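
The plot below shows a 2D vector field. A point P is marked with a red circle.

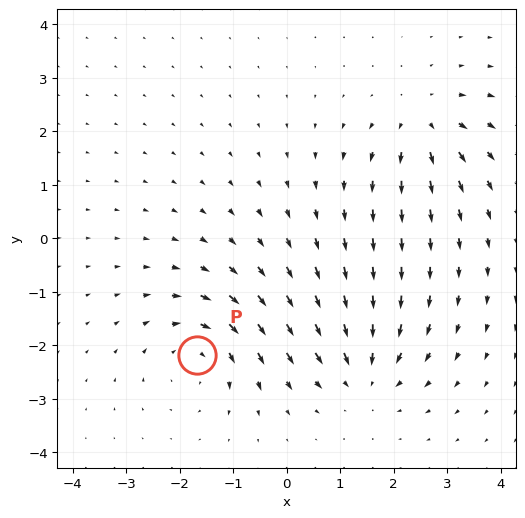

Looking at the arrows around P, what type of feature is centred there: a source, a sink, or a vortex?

vortex

At P (-1.7, -2.2) the arrows circulate clockwise. Divergence ≈0, curl about -5 — near-zero divergence with nonzero curl is a vortex.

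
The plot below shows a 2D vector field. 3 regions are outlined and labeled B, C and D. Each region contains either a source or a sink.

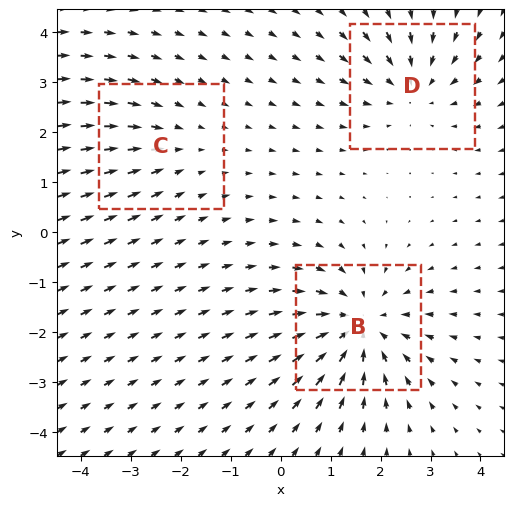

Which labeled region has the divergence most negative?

B

Divergence at each region's feature centre — B: about -4, C: about -2, D: about -3. Region B is most negative.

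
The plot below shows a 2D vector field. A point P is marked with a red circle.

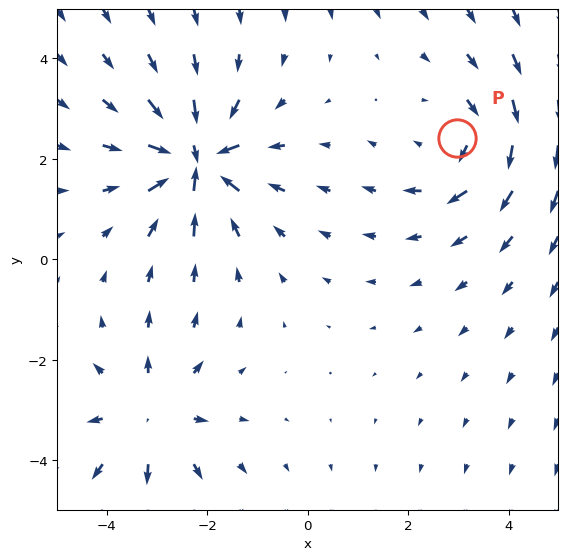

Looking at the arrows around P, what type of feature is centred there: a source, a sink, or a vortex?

At P (3.0, 2.4) the arrows circulate clockwise. Divergence ≈0, curl about -3 — near-zero divergence with nonzero curl is a vortex.

vortex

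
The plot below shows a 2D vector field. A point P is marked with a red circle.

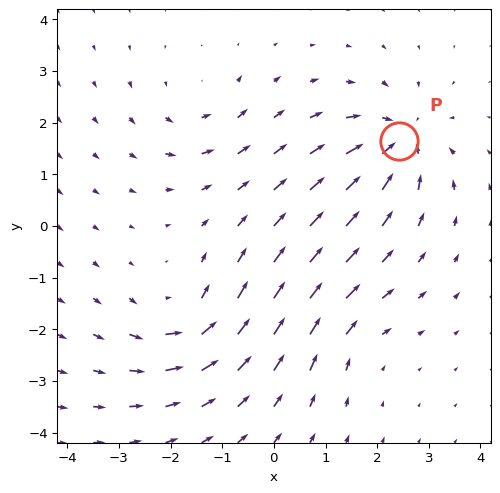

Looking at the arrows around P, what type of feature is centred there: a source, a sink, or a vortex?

At P (2.4, 1.6) the arrows converge inward. Divergence about -6, curl ≈0 — negative divergence with near-zero curl is a sink.

sink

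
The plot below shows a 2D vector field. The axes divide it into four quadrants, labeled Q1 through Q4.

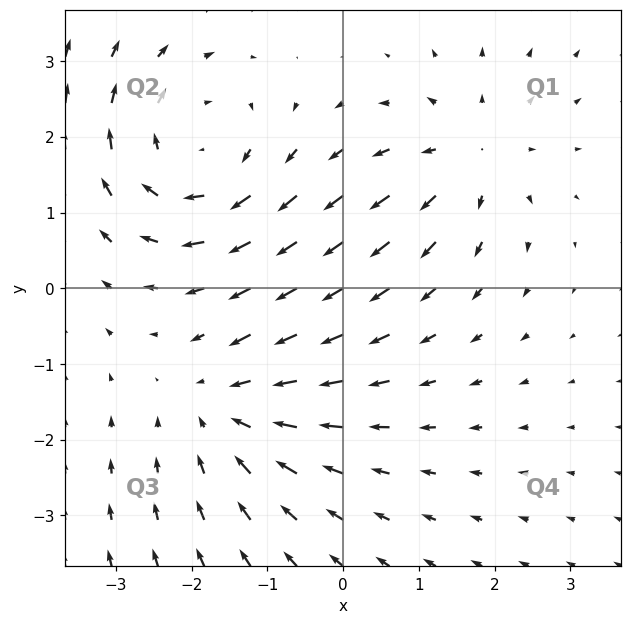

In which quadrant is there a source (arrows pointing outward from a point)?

Q1

The source sits at approximately (1.7, 1.7), which lies in quadrant Q1. The divergence there is about +3, positive as expected for a source.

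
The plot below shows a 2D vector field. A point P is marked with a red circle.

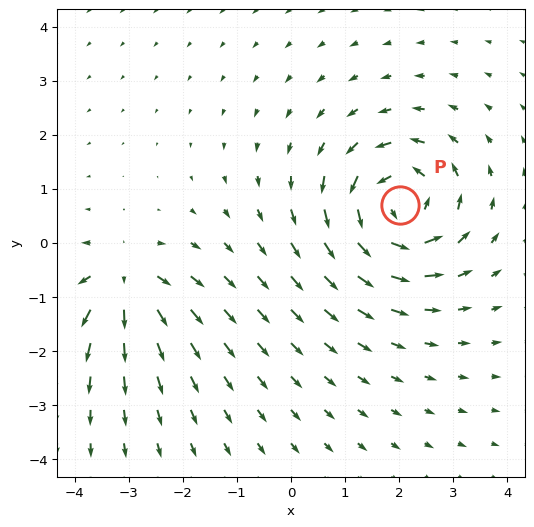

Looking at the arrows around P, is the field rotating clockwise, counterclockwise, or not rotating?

counterclockwise

Near P at (2.0, 0.7) the arrows circulate counterclockwise. The curl (z-component) there is about +6; positive curl means counterclockwise rotation.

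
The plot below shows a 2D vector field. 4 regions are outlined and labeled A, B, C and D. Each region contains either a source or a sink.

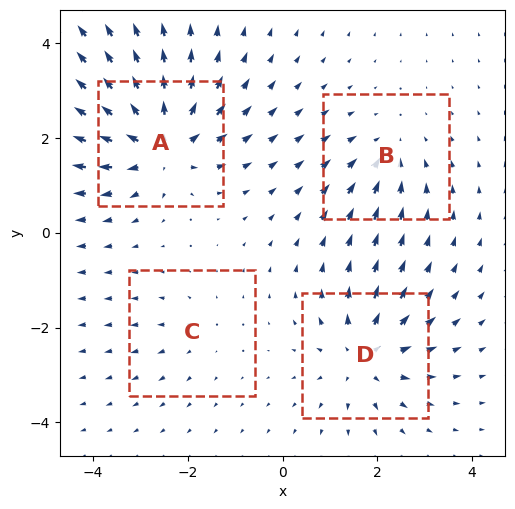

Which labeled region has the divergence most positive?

Divergence at each region's feature centre — A: about +7, B: about -4, C: about +2, D: about +5. Region A is most positive.

A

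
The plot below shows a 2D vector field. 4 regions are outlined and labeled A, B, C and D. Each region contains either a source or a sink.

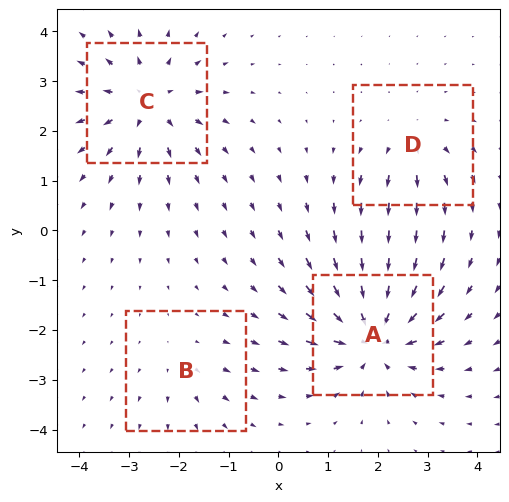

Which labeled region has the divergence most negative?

Divergence at each region's feature centre — A: about -7, B: about +2, C: about +6, D: about +3. Region A is most negative.

A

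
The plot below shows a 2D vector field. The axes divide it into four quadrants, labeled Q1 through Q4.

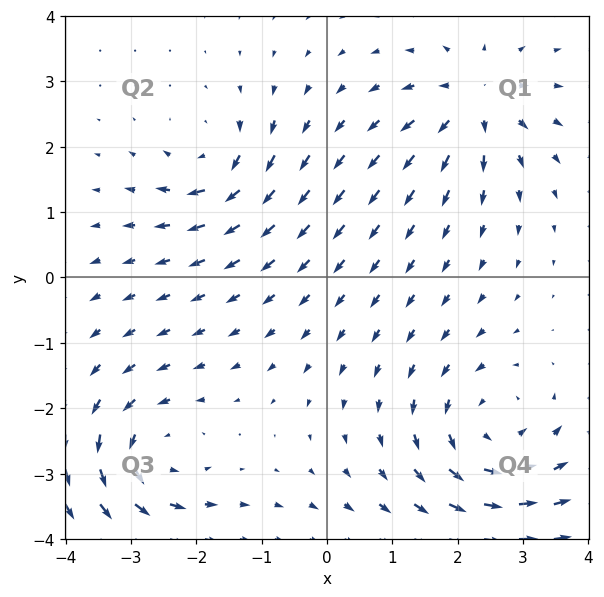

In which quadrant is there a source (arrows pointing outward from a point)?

Q1

The source sits at approximately (2.3, 2.7), which lies in quadrant Q1. The divergence there is about +6, positive as expected for a source.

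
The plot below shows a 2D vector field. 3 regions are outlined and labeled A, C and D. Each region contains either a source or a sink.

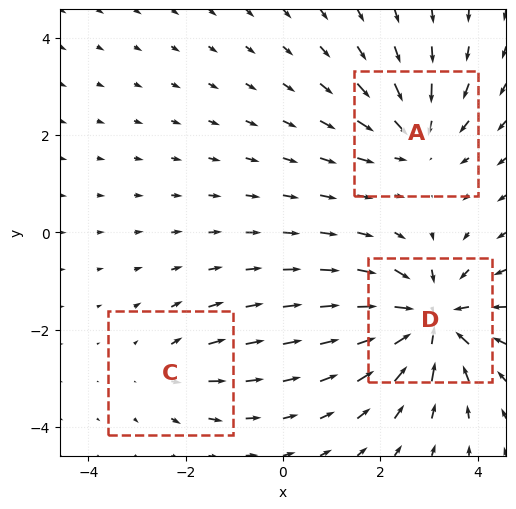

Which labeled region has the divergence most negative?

Divergence at each region's feature centre — A: about -3, C: about +2, D: about -5. Region D is most negative.

D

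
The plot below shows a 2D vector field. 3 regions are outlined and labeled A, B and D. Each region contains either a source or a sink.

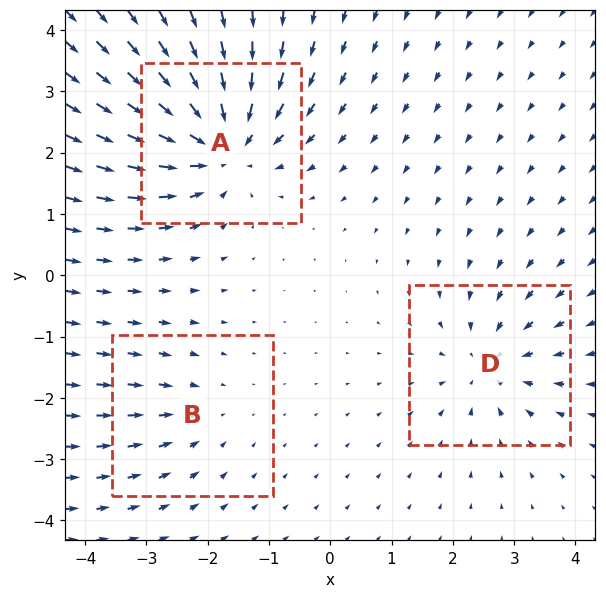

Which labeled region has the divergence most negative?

A

Divergence at each region's feature centre — A: about -5, B: about -2, D: about -3. Region A is most negative.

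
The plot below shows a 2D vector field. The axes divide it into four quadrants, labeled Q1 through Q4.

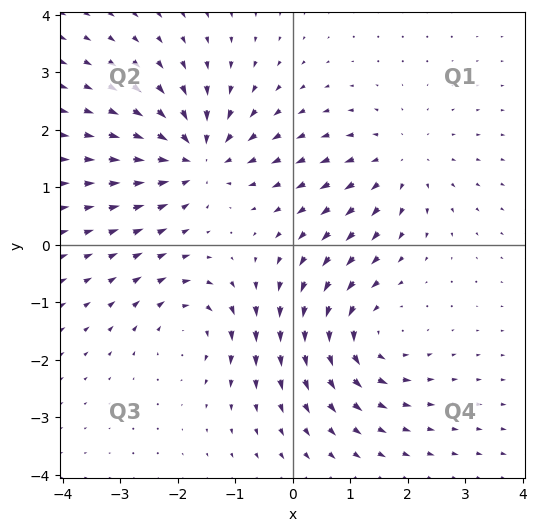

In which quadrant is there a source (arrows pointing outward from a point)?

Q1

The source sits at approximately (1.9, 1.4), which lies in quadrant Q1. The divergence there is about +3, positive as expected for a source.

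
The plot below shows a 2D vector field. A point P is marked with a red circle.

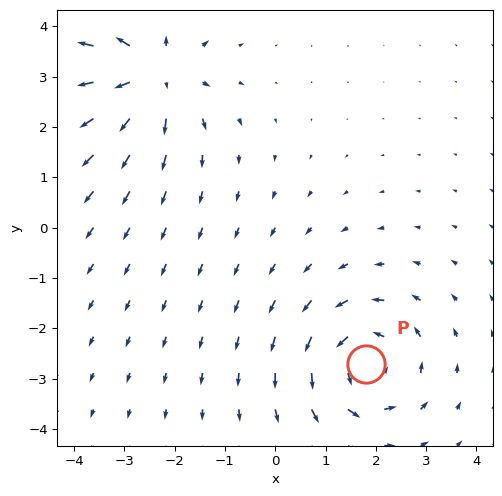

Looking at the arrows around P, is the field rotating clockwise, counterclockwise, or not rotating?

Near P at (1.8, -2.7) the arrows circulate counterclockwise. The curl (z-component) there is about +4; positive curl means counterclockwise rotation.

counterclockwise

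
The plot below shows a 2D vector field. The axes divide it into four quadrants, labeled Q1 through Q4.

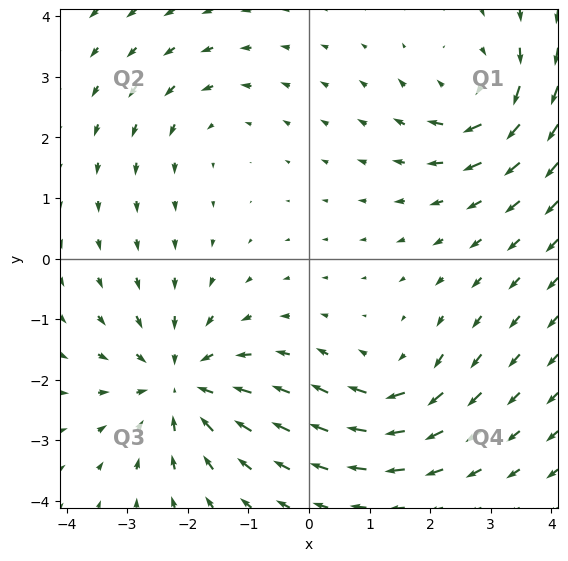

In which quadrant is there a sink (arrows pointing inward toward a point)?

The sink sits at approximately (-2.1, -2.1), which lies in quadrant Q3. The divergence there is about -5, negative as expected for a sink.

Q3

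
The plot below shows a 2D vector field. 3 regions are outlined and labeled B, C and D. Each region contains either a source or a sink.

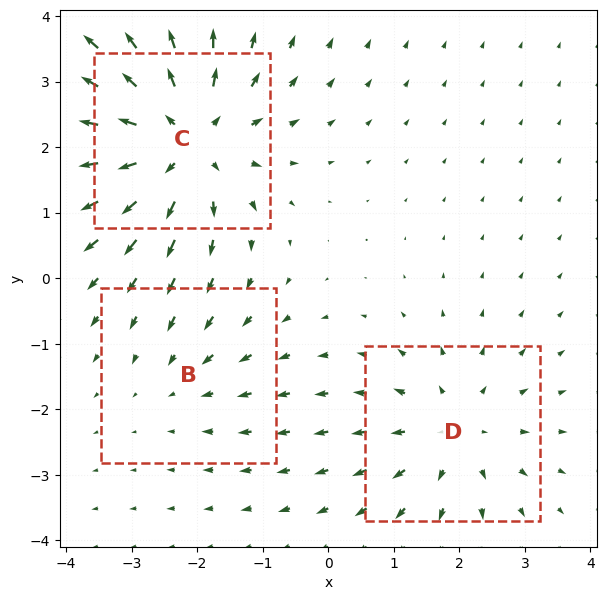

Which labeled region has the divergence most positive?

C

Divergence at each region's feature centre — B: about -2, C: about +5, D: about +3. Region C is most positive.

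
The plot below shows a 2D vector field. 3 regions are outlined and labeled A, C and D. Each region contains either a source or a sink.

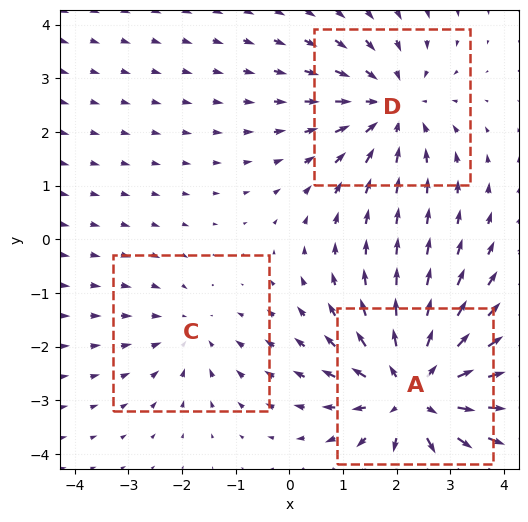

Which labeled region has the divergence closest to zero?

Divergence at each region's feature centre — A: about +4, C: about -2, D: about -3. Region C is closest to zero.

C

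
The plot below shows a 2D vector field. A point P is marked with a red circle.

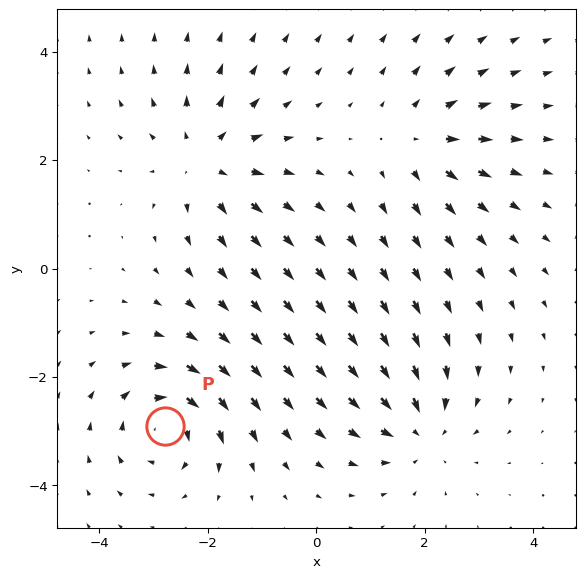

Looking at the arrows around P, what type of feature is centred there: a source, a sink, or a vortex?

vortex

At P (-2.8, -2.9) the arrows circulate clockwise. Divergence ≈0, curl about -6 — near-zero divergence with nonzero curl is a vortex.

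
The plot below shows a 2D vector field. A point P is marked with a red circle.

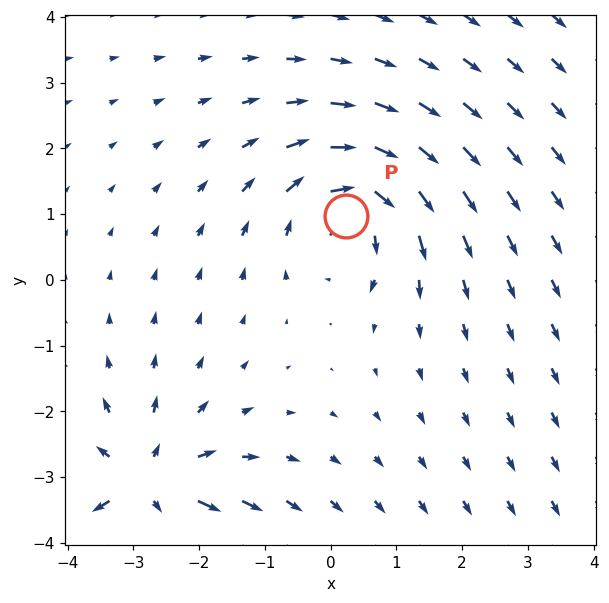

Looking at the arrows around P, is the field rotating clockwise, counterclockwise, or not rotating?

clockwise

Near P at (0.2, 1.0) the arrows circulate clockwise. The curl (z-component) there is about -3; negative curl means clockwise rotation.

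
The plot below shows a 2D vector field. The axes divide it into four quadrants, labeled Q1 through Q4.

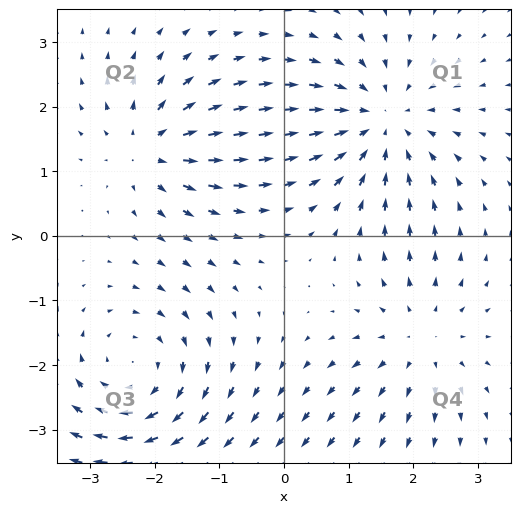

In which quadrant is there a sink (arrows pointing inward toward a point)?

Q1

The sink sits at approximately (1.5, 1.8), which lies in quadrant Q1. The divergence there is about -5, negative as expected for a sink.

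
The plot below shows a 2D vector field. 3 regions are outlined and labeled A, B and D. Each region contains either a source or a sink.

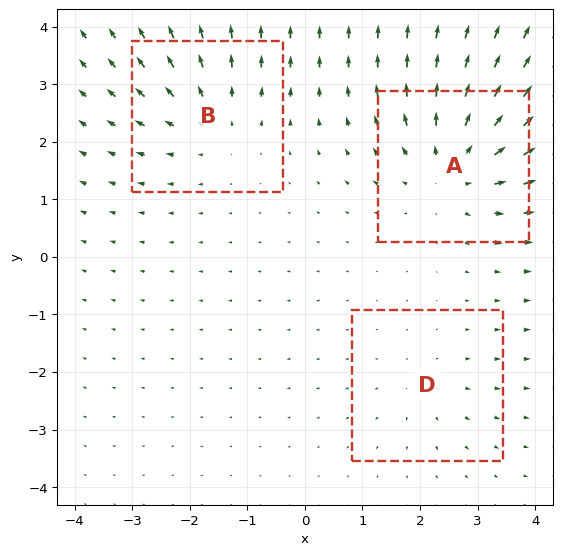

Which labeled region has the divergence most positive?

Divergence at each region's feature centre — A: about +5, B: about +3, D: about +2. Region A is most positive.

A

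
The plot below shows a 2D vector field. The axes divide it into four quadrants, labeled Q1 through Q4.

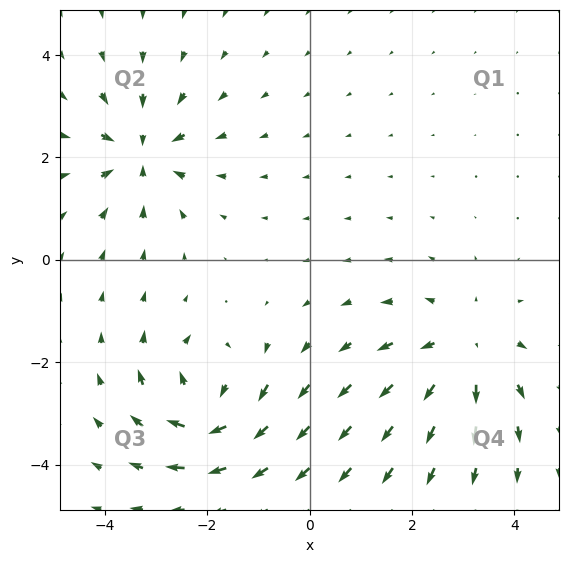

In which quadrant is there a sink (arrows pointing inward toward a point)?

Q2

The sink sits at approximately (-3.3, 2.1), which lies in quadrant Q2. The divergence there is about -4, negative as expected for a sink.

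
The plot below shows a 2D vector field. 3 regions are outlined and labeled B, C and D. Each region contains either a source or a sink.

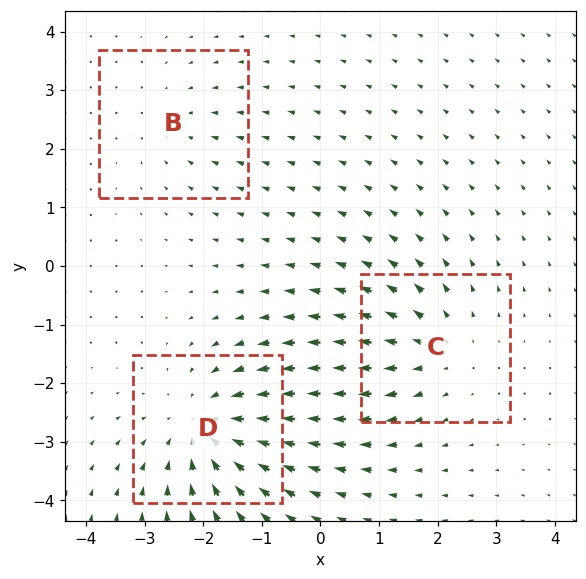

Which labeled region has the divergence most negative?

Divergence at each region's feature centre — B: about -2, C: about +3, D: about -4. Region D is most negative.

D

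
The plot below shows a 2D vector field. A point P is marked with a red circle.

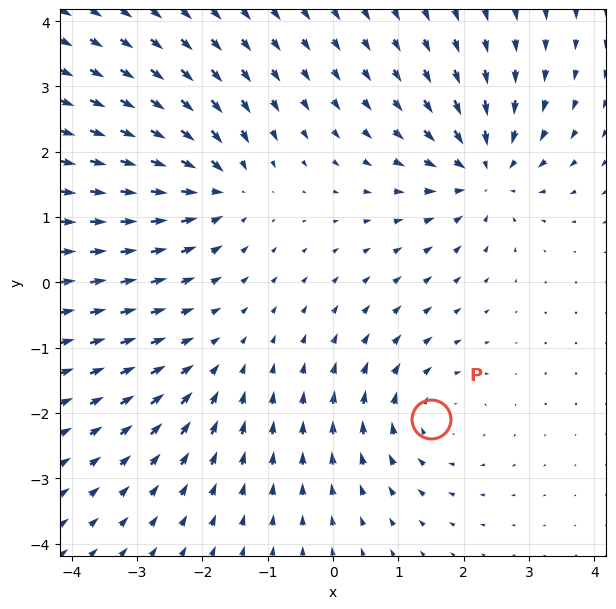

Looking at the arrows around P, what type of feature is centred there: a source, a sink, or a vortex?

vortex

At P (1.5, -2.1) the arrows circulate clockwise. Divergence ≈0, curl about -4 — near-zero divergence with nonzero curl is a vortex.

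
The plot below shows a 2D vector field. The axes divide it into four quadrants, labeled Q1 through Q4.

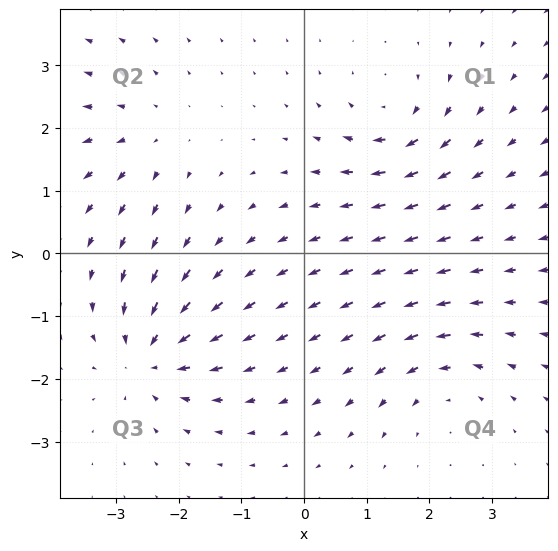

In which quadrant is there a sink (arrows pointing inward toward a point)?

The sink sits at approximately (-2.5, -1.6), which lies in quadrant Q3. The divergence there is about -6, negative as expected for a sink.

Q3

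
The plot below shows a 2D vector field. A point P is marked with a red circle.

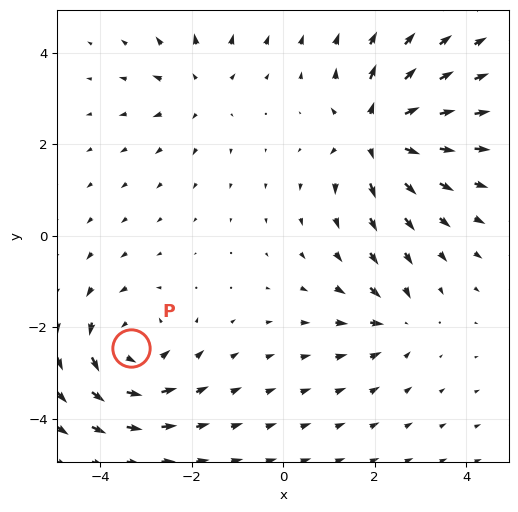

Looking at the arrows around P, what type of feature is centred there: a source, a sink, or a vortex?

vortex

At P (-3.3, -2.5) the arrows circulate counterclockwise. Divergence ≈0, curl about +5 — near-zero divergence with nonzero curl is a vortex.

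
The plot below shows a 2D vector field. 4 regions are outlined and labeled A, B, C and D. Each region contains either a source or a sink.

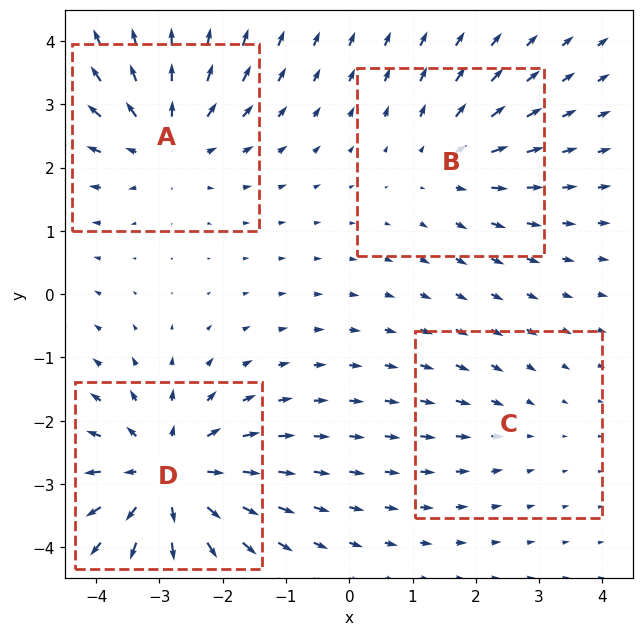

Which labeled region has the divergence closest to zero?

Divergence at each region's feature centre — A: about +4, B: about +3, C: about -2, D: about +6. Region C is closest to zero.

C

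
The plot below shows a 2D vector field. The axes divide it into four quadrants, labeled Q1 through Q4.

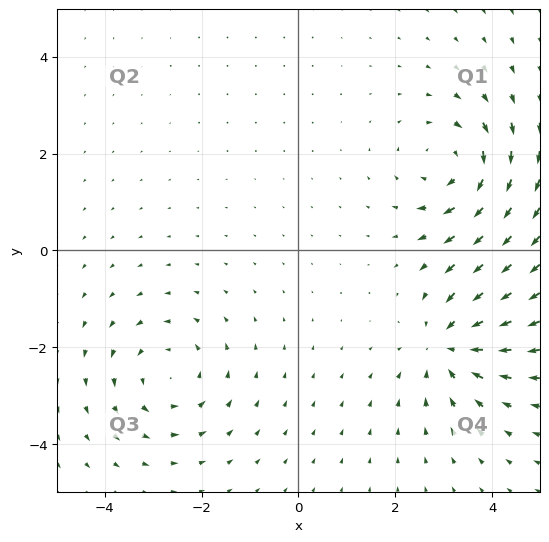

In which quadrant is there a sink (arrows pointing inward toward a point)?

The sink sits at approximately (3.1, -2.0), which lies in quadrant Q4. The divergence there is about -4, negative as expected for a sink.

Q4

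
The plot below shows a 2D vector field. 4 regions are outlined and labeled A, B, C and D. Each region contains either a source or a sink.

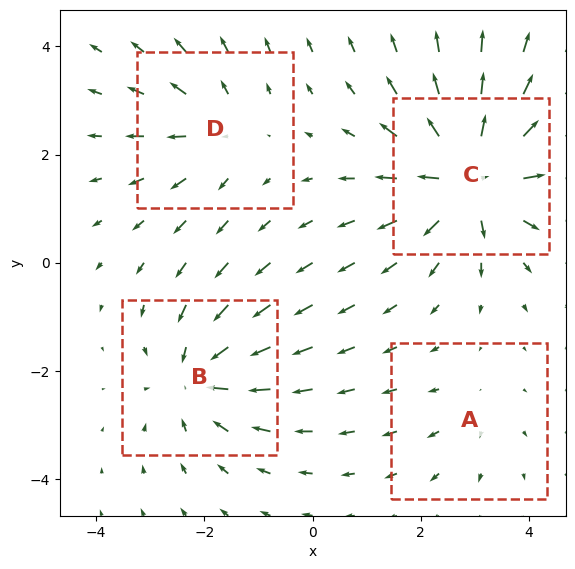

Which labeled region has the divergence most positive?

C

Divergence at each region's feature centre — A: about +2, B: about -5, C: about +7, D: about +3. Region C is most positive.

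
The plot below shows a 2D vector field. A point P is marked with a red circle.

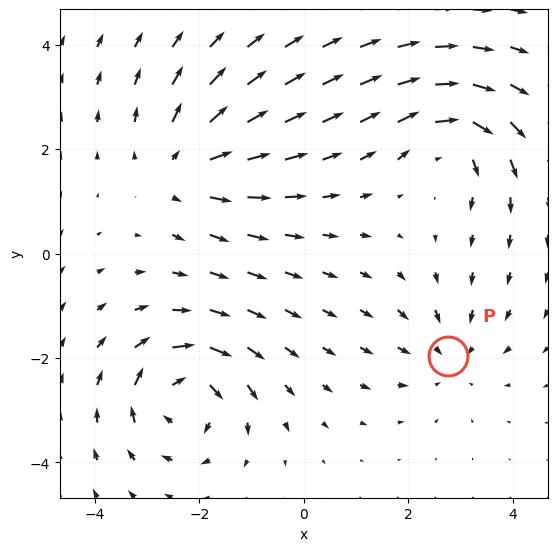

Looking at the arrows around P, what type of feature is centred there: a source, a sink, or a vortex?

sink

At P (2.8, -2.0) the arrows converge inward. Divergence about -3, curl ≈0 — negative divergence with near-zero curl is a sink.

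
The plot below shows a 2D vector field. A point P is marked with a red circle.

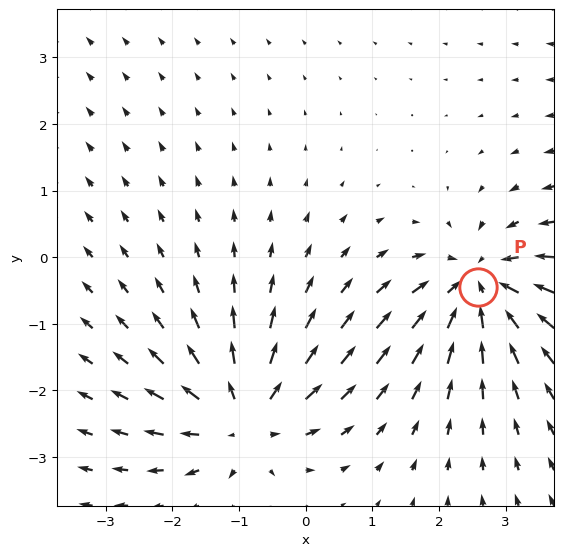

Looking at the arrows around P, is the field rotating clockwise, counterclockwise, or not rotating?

Near P at (2.6, -0.4) the arrows show no circulation. The curl there is ≈0.

not rotating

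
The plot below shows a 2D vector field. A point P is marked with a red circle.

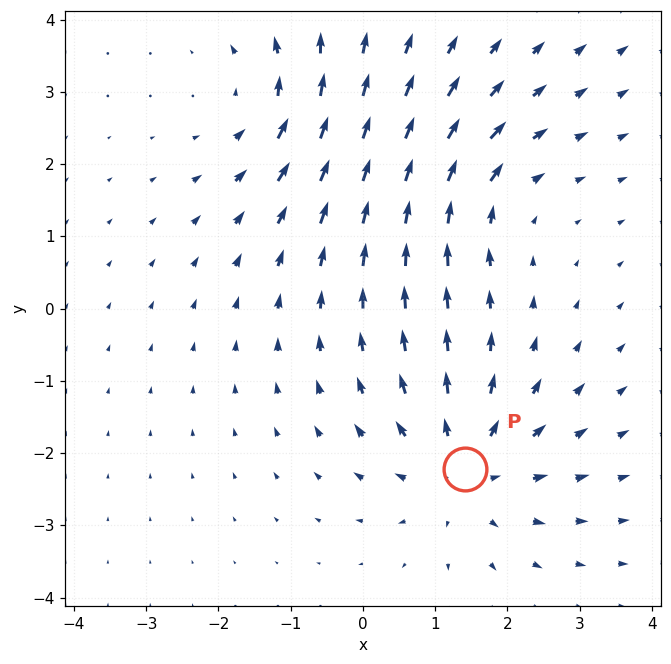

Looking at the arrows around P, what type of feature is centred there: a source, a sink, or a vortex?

source

At P (1.4, -2.2) the arrows spread outward. Divergence about +5, curl ≈0 — positive divergence with near-zero curl is a source.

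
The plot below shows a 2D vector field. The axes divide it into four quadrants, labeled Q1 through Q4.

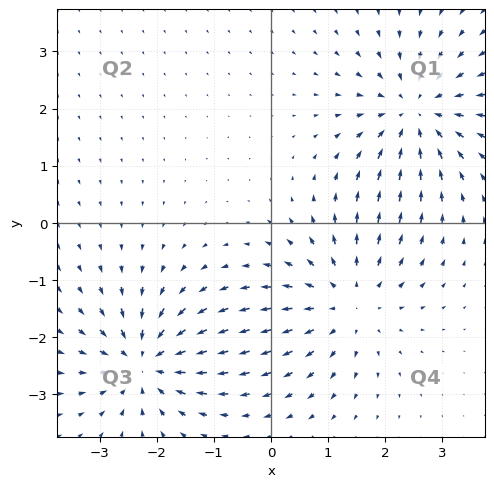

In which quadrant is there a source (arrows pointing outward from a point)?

The source sits at approximately (1.4, -1.4), which lies in quadrant Q4. The divergence there is about +4, positive as expected for a source.

Q4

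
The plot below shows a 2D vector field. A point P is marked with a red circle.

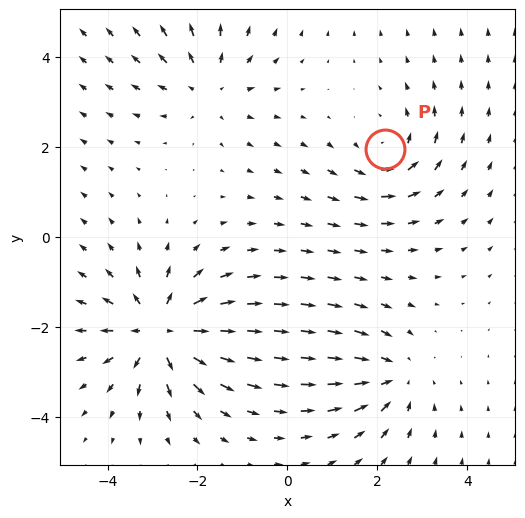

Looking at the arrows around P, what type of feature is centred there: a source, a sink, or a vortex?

At P (2.2, 2.0) the arrows circulate counterclockwise. Divergence ≈0, curl about +3 — near-zero divergence with nonzero curl is a vortex.

vortex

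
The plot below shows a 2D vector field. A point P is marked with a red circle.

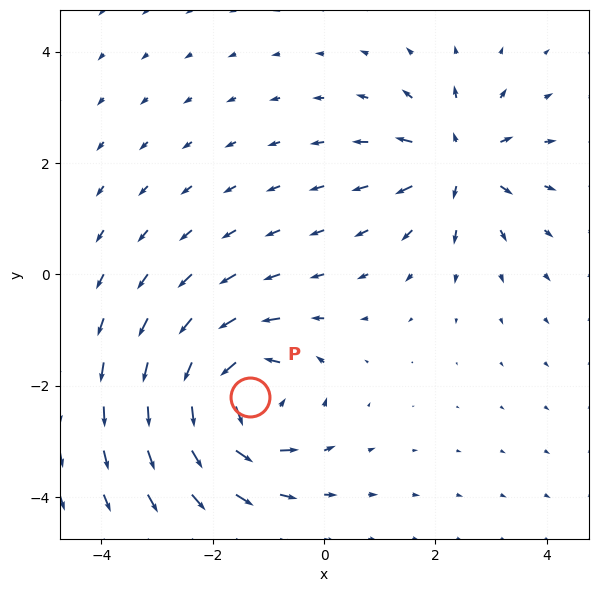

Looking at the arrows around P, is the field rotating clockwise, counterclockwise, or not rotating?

Near P at (-1.3, -2.2) the arrows circulate counterclockwise. The curl (z-component) there is about +5; positive curl means counterclockwise rotation.

counterclockwise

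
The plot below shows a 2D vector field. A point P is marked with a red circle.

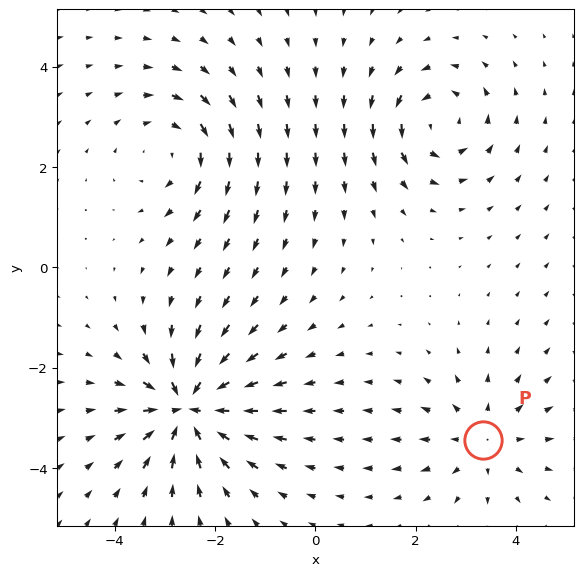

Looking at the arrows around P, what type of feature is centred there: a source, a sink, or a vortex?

At P (3.3, -3.4) the arrows spread outward. Divergence about +3, curl ≈0 — positive divergence with near-zero curl is a source.

source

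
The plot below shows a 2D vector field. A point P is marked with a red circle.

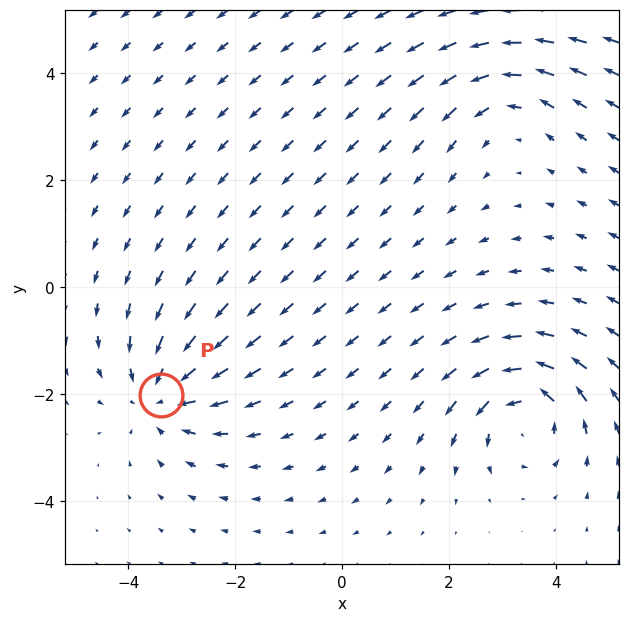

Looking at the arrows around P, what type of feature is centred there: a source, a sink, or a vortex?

sink

At P (-3.4, -2.0) the arrows converge inward. Divergence about -4, curl ≈0 — negative divergence with near-zero curl is a sink.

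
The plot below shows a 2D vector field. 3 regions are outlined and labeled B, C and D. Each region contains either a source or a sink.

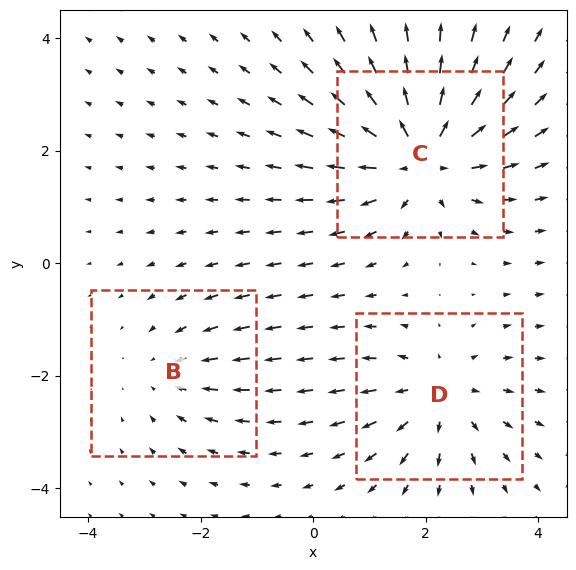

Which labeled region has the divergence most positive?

Divergence at each region's feature centre — B: about -2, C: about +4, D: about +3. Region C is most positive.

C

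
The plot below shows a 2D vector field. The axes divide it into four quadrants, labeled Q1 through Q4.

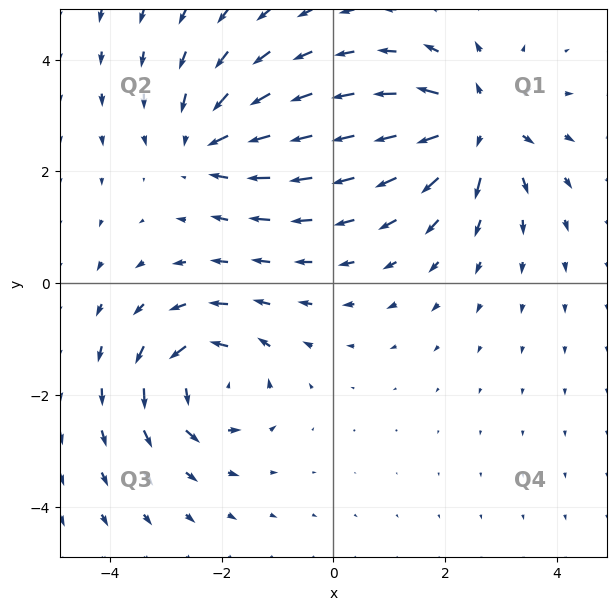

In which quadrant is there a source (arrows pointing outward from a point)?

Q1

The source sits at approximately (2.6, 2.8), which lies in quadrant Q1. The divergence there is about +6, positive as expected for a source.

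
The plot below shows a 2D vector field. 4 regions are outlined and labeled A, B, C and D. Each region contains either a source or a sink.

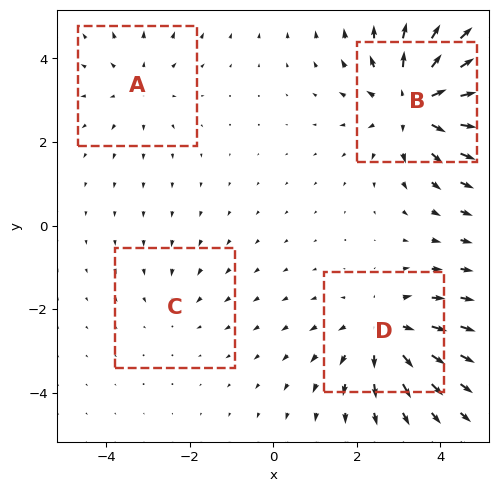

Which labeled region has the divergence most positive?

B

Divergence at each region's feature centre — A: about +3, B: about +6, C: about -2, D: about +4. Region B is most positive.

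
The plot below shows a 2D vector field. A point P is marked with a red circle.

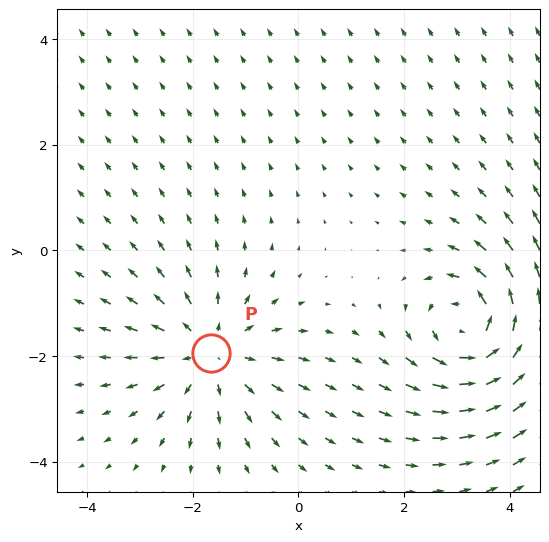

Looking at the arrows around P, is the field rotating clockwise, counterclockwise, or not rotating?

not rotating

Near P at (-1.7, -1.9) the arrows show no circulation. The curl there is ≈0.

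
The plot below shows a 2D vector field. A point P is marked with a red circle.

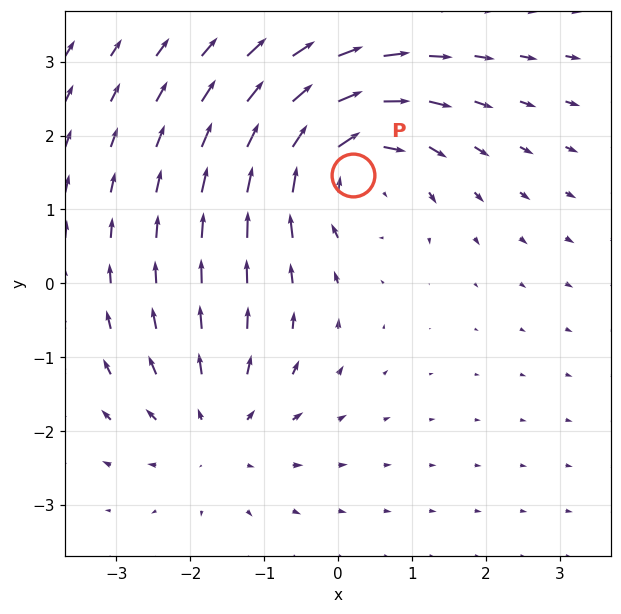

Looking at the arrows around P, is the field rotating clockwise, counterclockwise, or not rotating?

Near P at (0.2, 1.5) the arrows circulate clockwise. The curl (z-component) there is about -5; negative curl means clockwise rotation.

clockwise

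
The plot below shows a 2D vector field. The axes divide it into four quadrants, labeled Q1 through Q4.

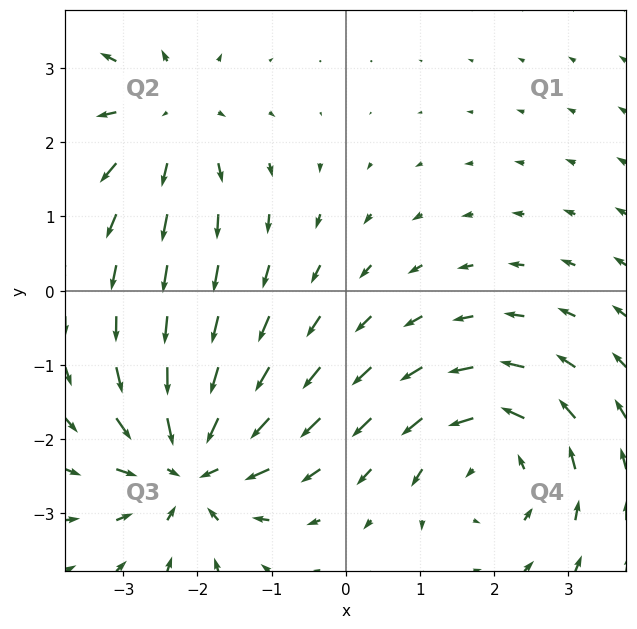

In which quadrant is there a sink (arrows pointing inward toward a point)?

Q3

The sink sits at approximately (-2.1, -2.4), which lies in quadrant Q3. The divergence there is about -5, negative as expected for a sink.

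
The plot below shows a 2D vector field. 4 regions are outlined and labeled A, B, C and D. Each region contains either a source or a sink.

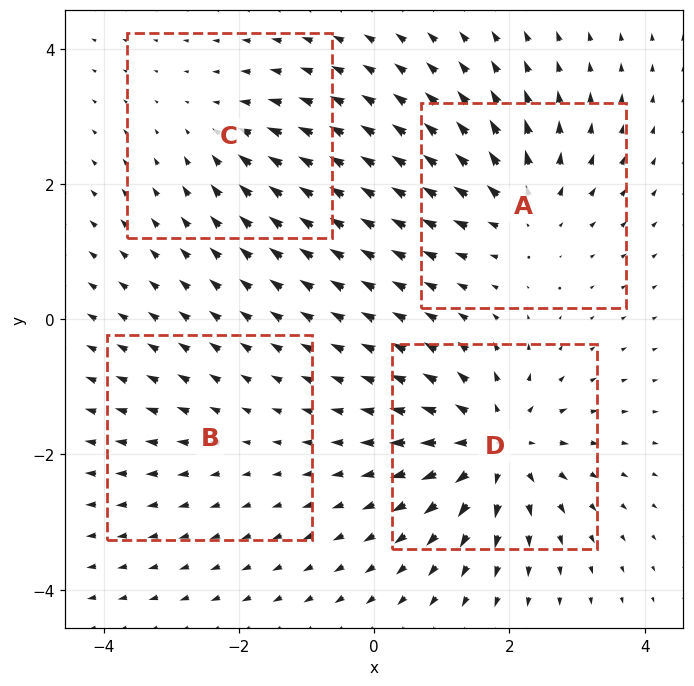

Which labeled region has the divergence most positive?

Divergence at each region's feature centre — A: about +5, B: about +2, C: about -4, D: about +8. Region D is most positive.

D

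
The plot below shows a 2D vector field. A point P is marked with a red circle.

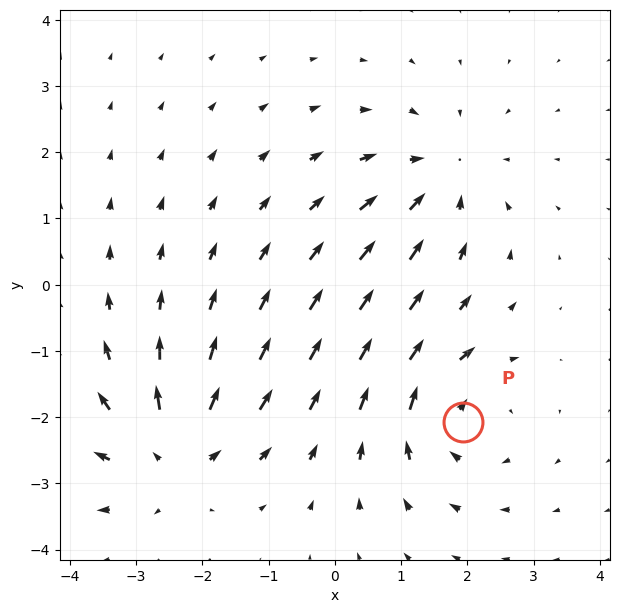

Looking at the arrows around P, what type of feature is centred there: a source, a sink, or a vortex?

vortex

At P (1.9, -2.1) the arrows circulate clockwise. Divergence ≈0, curl about -4 — near-zero divergence with nonzero curl is a vortex.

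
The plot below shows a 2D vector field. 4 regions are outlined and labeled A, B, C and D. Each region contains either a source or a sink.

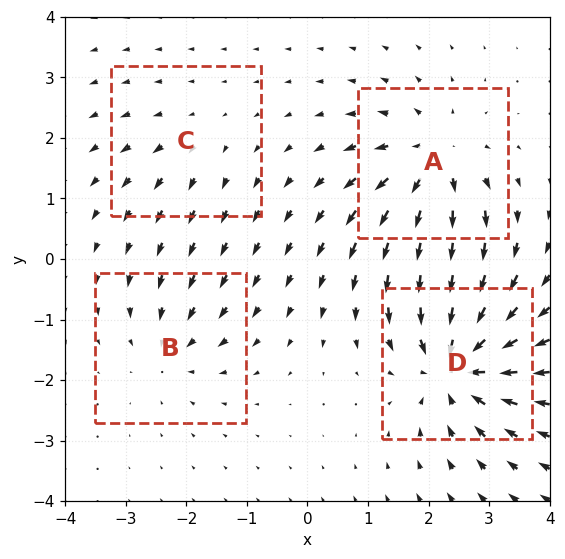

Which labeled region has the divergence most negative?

Divergence at each region's feature centre — A: about +6, B: about -4, C: about +2, D: about -8. Region D is most negative.

D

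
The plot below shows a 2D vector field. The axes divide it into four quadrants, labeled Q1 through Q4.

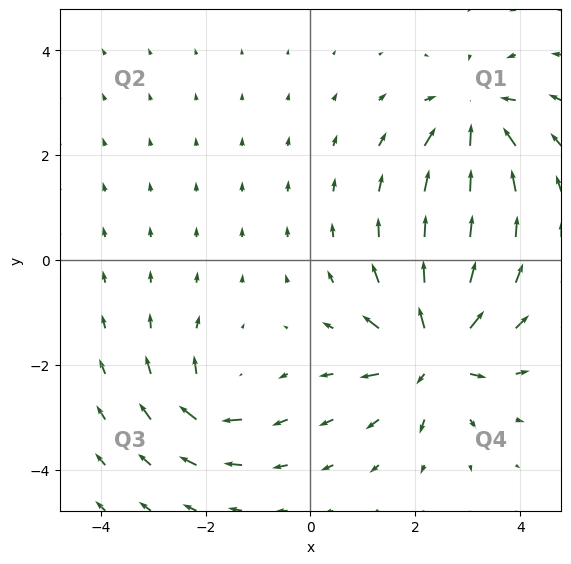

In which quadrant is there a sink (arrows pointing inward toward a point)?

Q1

The sink sits at approximately (3.1, 2.7), which lies in quadrant Q1. The divergence there is about -5, negative as expected for a sink.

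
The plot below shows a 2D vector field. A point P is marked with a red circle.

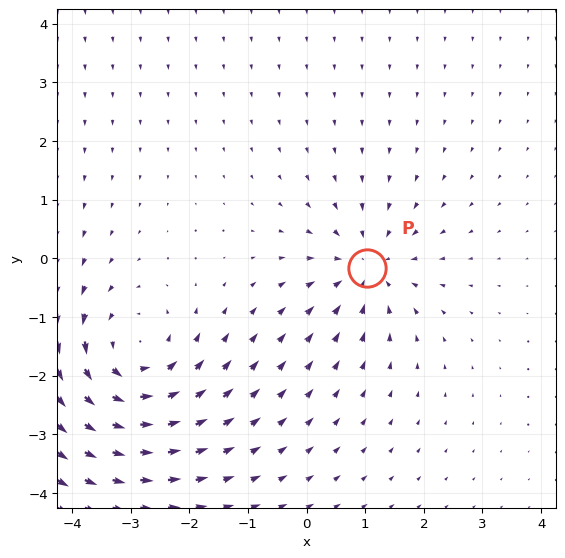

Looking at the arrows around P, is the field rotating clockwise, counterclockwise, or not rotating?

Near P at (1.0, -0.2) the arrows show no circulation. The curl there is ≈0.

not rotating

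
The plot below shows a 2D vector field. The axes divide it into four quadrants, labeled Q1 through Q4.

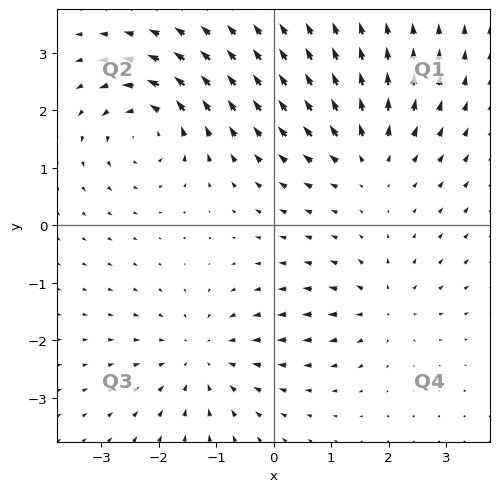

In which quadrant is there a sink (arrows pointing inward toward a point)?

The sink sits at approximately (-1.2, -2.3), which lies in quadrant Q3. The divergence there is about -4, negative as expected for a sink.

Q3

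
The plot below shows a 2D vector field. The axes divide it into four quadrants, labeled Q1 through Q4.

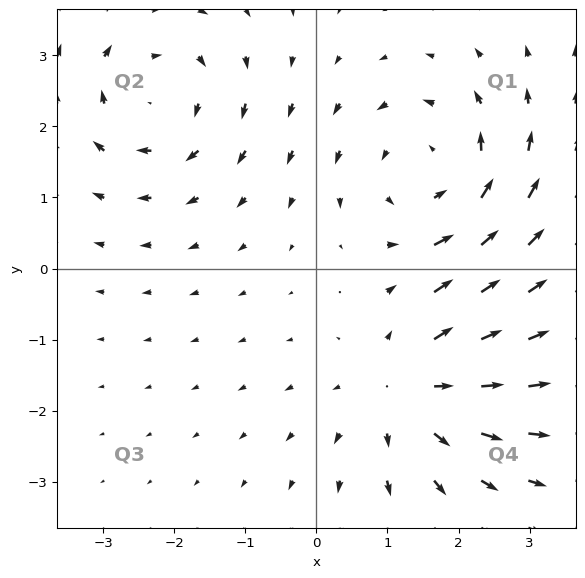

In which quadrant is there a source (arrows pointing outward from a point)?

The source sits at approximately (1.3, -1.7), which lies in quadrant Q4. The divergence there is about +4, positive as expected for a source.

Q4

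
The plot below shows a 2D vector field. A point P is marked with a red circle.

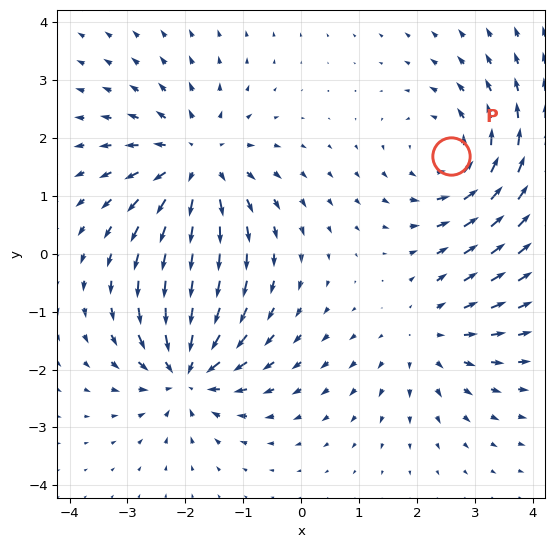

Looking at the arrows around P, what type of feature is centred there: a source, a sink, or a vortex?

vortex

At P (2.6, 1.7) the arrows circulate counterclockwise. Divergence ≈0, curl about +4 — near-zero divergence with nonzero curl is a vortex.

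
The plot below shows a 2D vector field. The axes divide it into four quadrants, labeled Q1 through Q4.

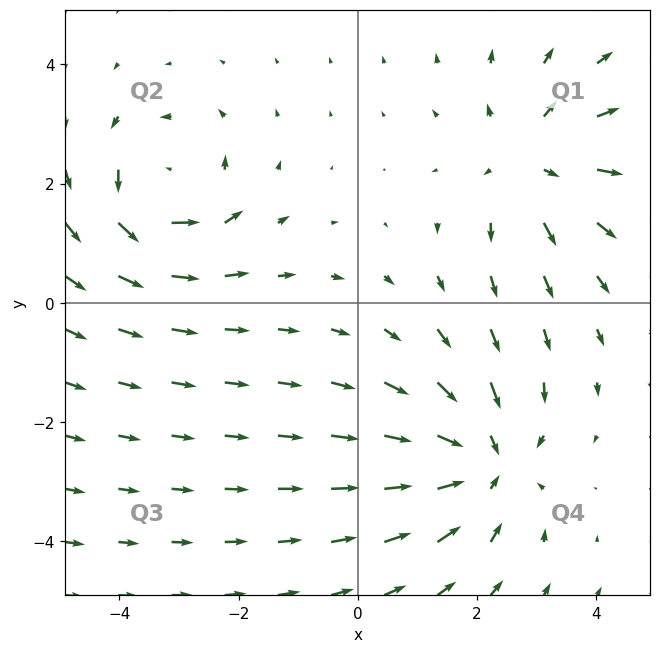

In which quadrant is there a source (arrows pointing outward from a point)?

Q1

The source sits at approximately (2.9, 2.4), which lies in quadrant Q1. The divergence there is about +4, positive as expected for a source.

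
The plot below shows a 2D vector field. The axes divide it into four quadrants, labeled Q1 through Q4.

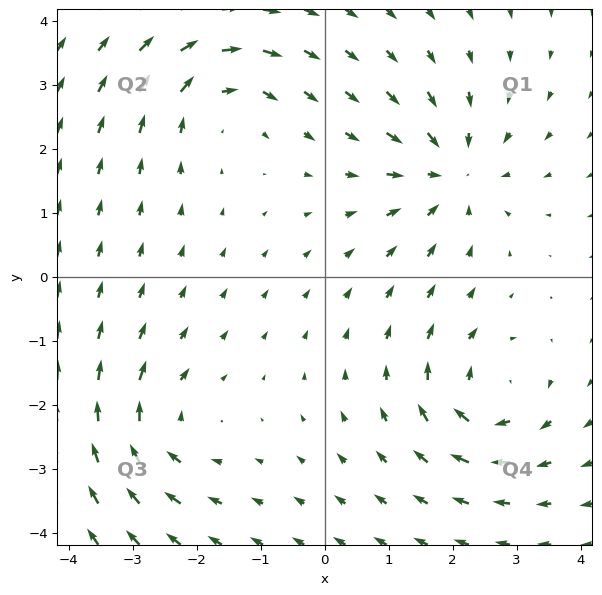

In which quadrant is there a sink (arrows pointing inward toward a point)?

The sink sits at approximately (2.0, 1.6), which lies in quadrant Q1. The divergence there is about -4, negative as expected for a sink.

Q1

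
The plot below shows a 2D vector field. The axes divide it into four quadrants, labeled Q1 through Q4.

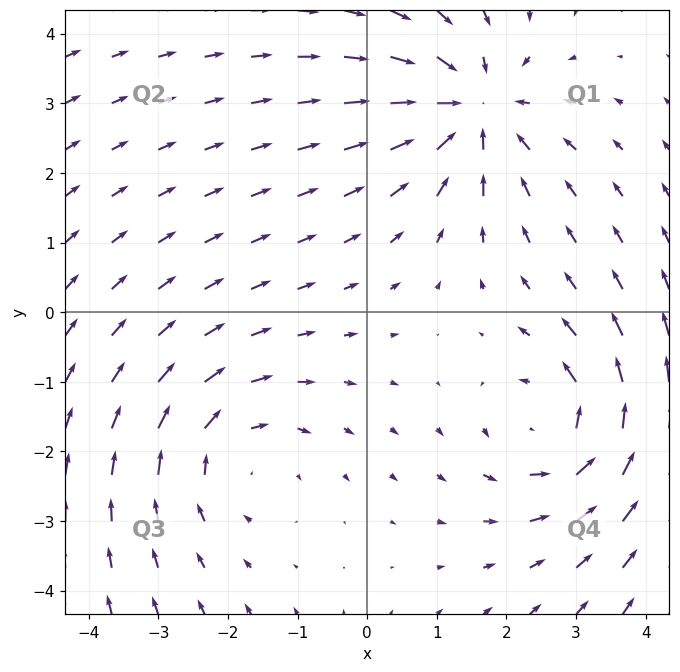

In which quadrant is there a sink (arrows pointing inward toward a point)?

The sink sits at approximately (1.5, 2.9), which lies in quadrant Q1. The divergence there is about -4, negative as expected for a sink.

Q1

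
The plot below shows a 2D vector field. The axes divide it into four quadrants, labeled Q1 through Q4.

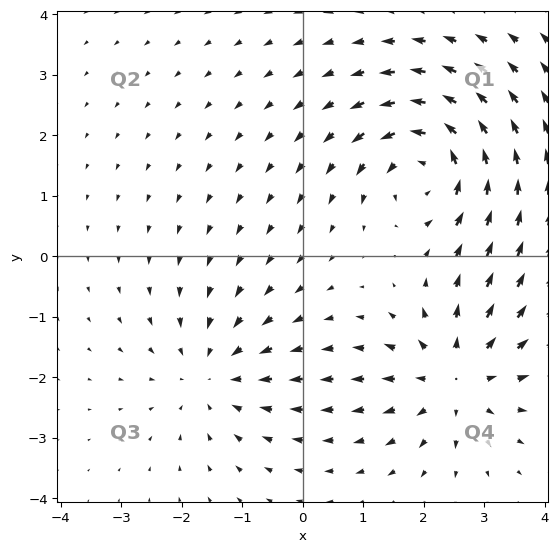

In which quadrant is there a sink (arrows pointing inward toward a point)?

The sink sits at approximately (-1.5, -2.0), which lies in quadrant Q3. The divergence there is about -3, negative as expected for a sink.

Q3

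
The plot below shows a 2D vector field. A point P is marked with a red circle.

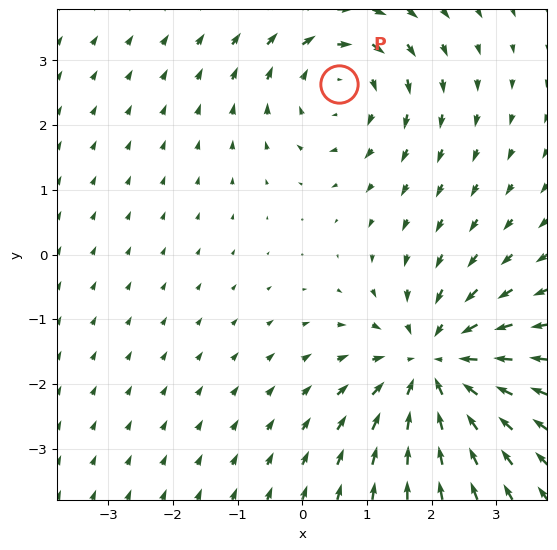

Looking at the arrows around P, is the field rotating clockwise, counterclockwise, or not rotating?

clockwise

Near P at (0.6, 2.6) the arrows circulate clockwise. The curl (z-component) there is about -2; negative curl means clockwise rotation.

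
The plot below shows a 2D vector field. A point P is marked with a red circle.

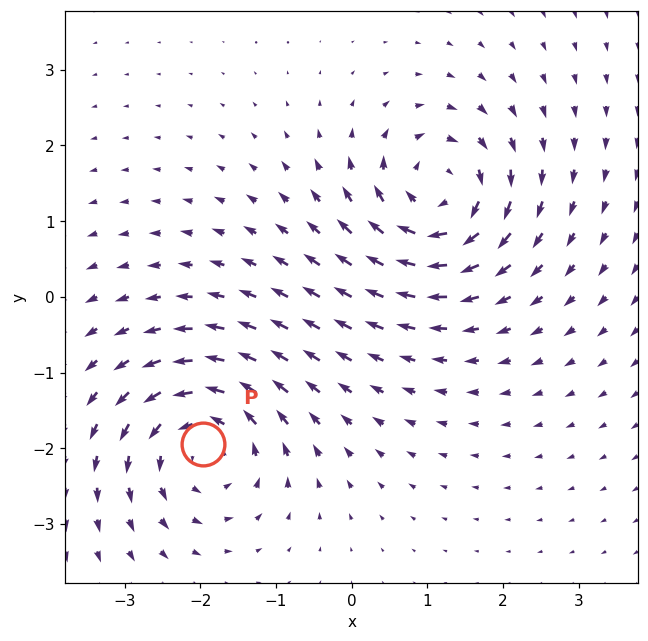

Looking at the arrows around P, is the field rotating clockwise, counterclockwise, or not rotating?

counterclockwise

Near P at (-2.0, -1.9) the arrows circulate counterclockwise. The curl (z-component) there is about +6; positive curl means counterclockwise rotation.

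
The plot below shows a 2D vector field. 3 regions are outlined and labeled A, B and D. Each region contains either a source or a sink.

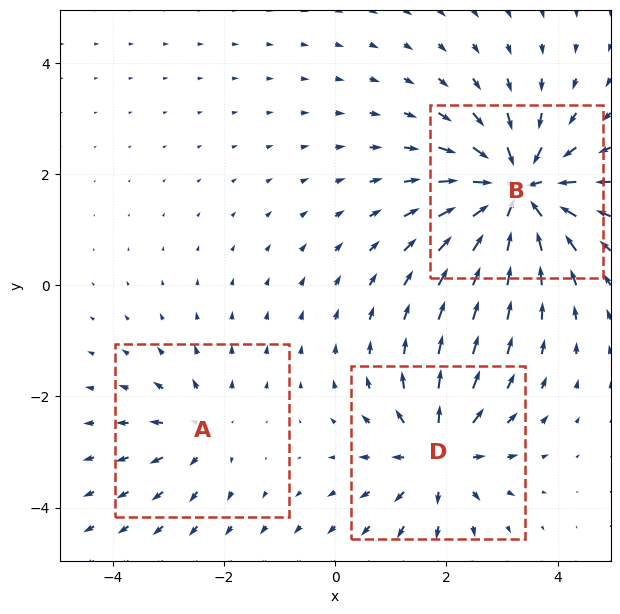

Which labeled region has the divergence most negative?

B

Divergence at each region's feature centre — A: about +2, B: about -6, D: about +4. Region B is most negative.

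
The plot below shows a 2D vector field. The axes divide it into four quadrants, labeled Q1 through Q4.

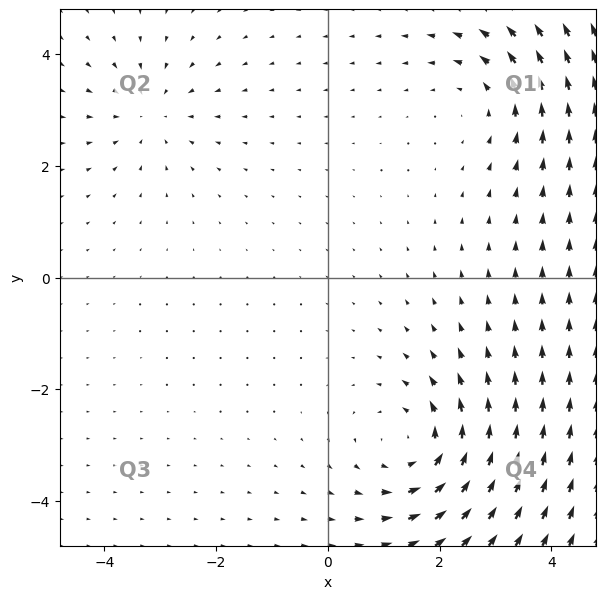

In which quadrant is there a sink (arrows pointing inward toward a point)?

Q2

The sink sits at approximately (-3.2, 2.9), which lies in quadrant Q2. The divergence there is about -3, negative as expected for a sink.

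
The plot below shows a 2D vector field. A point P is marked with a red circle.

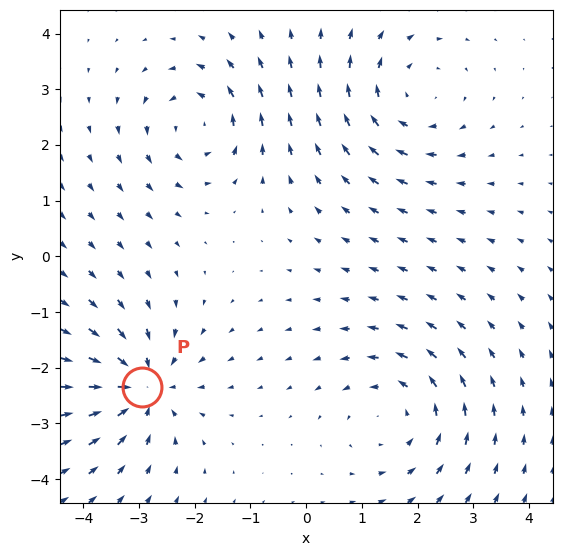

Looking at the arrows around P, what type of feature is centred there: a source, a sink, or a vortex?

At P (-3.0, -2.3) the arrows converge inward. Divergence about -6, curl ≈0 — negative divergence with near-zero curl is a sink.

sink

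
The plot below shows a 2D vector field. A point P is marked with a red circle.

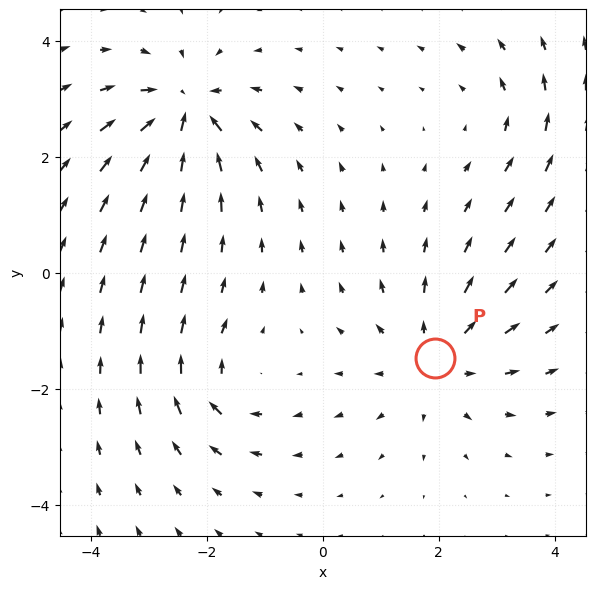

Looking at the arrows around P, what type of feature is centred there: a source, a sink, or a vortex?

source

At P (1.9, -1.5) the arrows spread outward. Divergence about +4, curl ≈0 — positive divergence with near-zero curl is a source.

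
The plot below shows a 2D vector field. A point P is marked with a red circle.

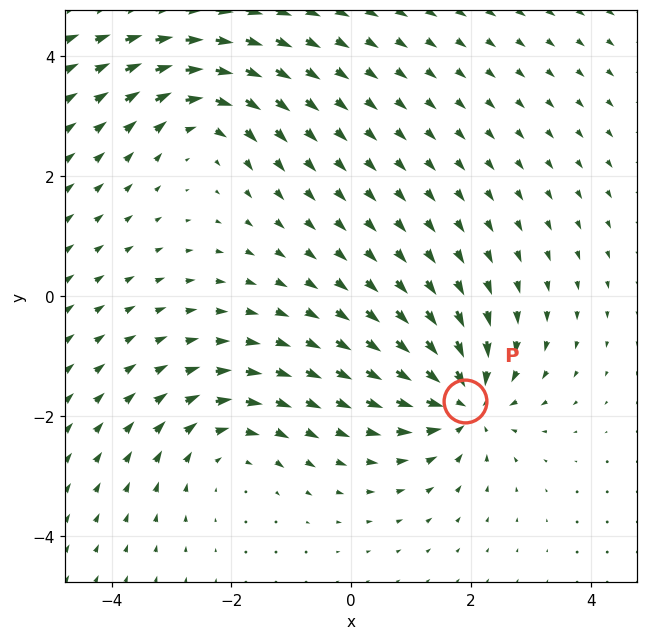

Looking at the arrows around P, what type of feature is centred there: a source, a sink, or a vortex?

At P (1.9, -1.8) the arrows converge inward. Divergence about -5, curl ≈0 — negative divergence with near-zero curl is a sink.

sink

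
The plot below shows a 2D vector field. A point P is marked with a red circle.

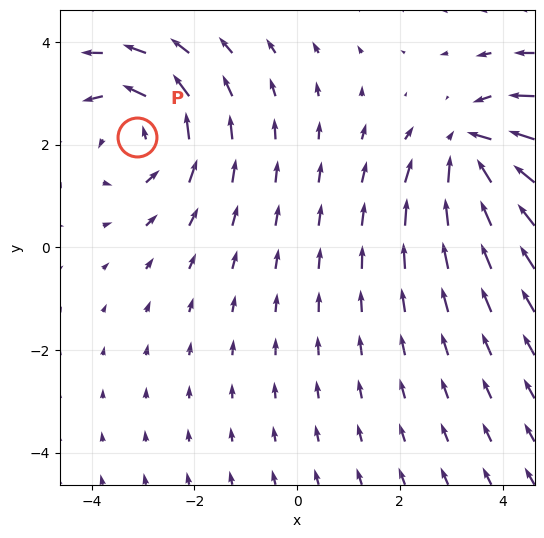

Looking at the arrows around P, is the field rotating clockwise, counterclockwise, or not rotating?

counterclockwise

Near P at (-3.1, 2.1) the arrows circulate counterclockwise. The curl (z-component) there is about +3; positive curl means counterclockwise rotation.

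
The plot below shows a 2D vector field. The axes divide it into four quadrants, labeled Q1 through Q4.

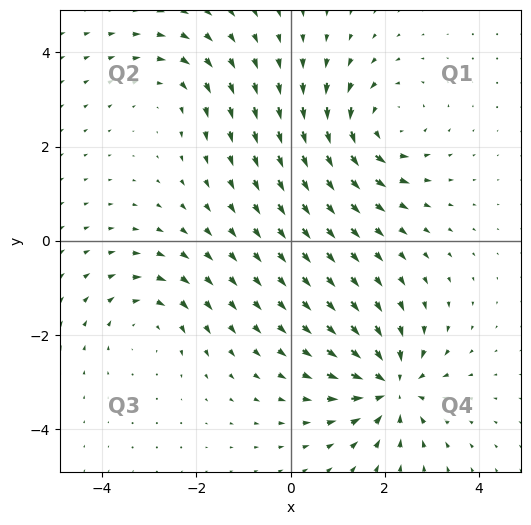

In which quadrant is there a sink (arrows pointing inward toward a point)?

The sink sits at approximately (2.2, -3.1), which lies in quadrant Q4. The divergence there is about -6, negative as expected for a sink.

Q4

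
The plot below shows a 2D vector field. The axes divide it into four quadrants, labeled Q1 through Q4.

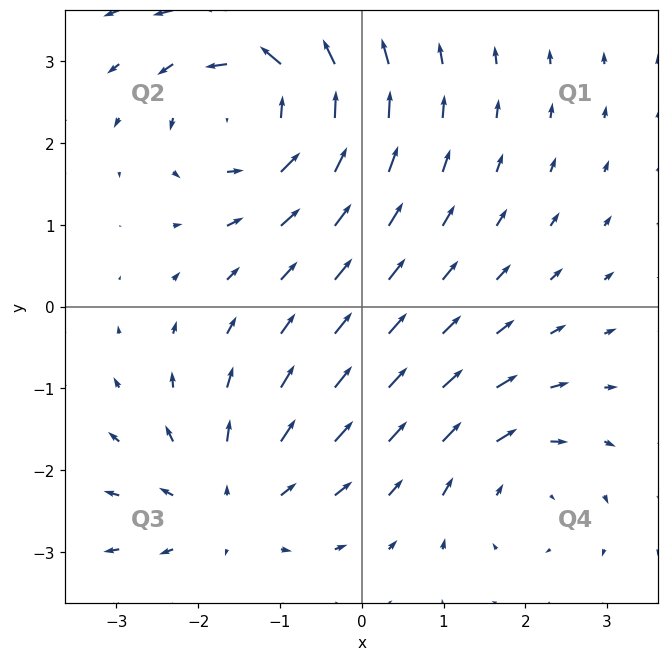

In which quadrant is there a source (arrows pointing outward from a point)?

The source sits at approximately (-1.6, -2.5), which lies in quadrant Q3. The divergence there is about +3, positive as expected for a source.

Q3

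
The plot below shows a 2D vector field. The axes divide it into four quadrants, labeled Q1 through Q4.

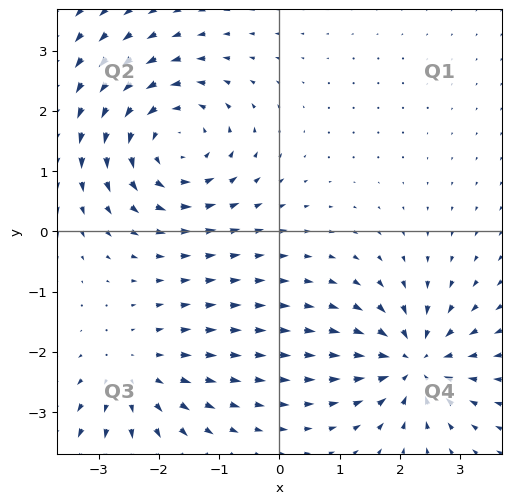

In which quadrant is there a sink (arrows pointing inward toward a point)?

The sink sits at approximately (2.2, -2.2), which lies in quadrant Q4. The divergence there is about -4, negative as expected for a sink.

Q4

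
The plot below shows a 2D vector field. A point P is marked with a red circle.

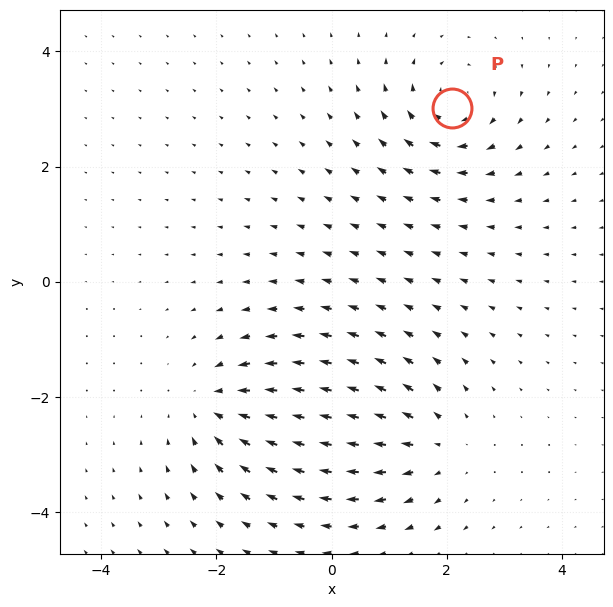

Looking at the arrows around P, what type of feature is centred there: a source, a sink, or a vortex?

vortex

At P (2.1, 3.0) the arrows circulate clockwise. Divergence ≈0, curl about -6 — near-zero divergence with nonzero curl is a vortex.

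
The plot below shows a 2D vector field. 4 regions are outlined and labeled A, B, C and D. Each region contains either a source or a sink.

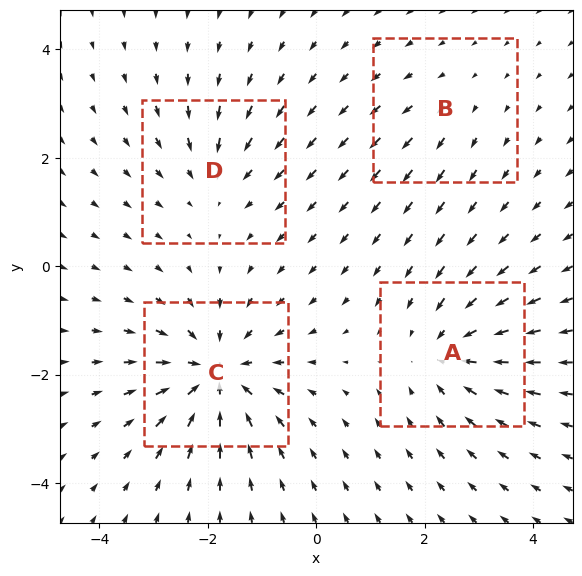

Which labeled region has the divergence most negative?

C

Divergence at each region's feature centre — A: about -5, B: about +2, C: about -7, D: about -4. Region C is most negative.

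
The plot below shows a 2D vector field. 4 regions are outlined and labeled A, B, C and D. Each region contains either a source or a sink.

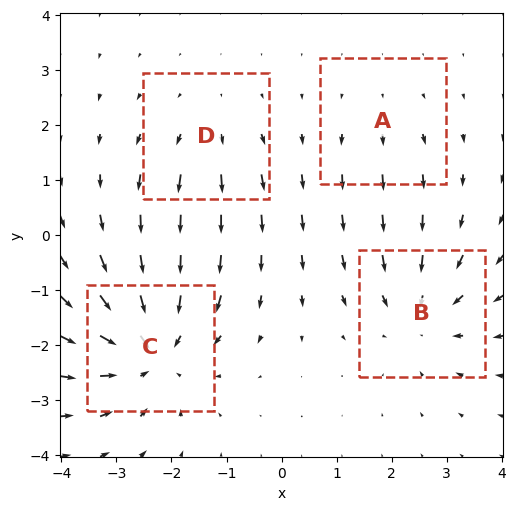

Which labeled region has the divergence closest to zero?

A

Divergence at each region's feature centre — A: about +2, B: about -4, C: about -6, D: about +3. Region A is closest to zero.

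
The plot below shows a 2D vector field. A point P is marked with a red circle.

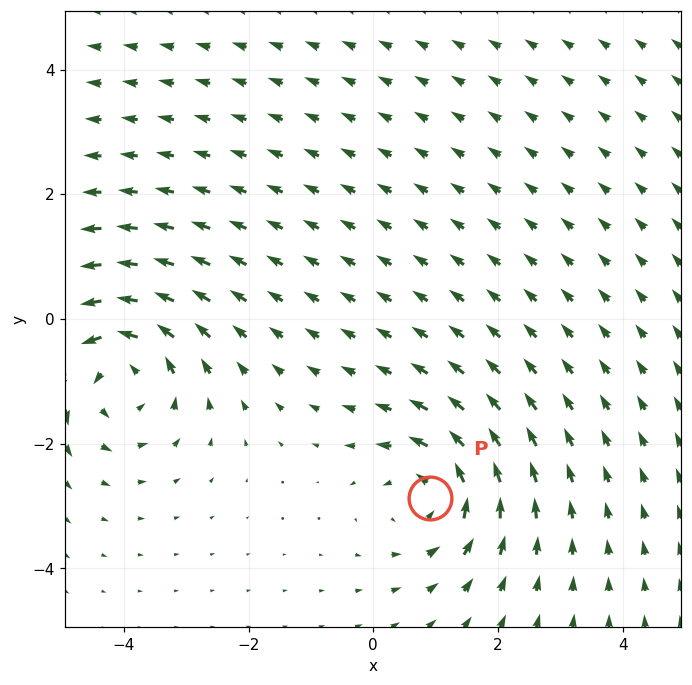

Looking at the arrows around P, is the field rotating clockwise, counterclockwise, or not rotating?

counterclockwise

Near P at (0.9, -2.9) the arrows circulate counterclockwise. The curl (z-component) there is about +4; positive curl means counterclockwise rotation.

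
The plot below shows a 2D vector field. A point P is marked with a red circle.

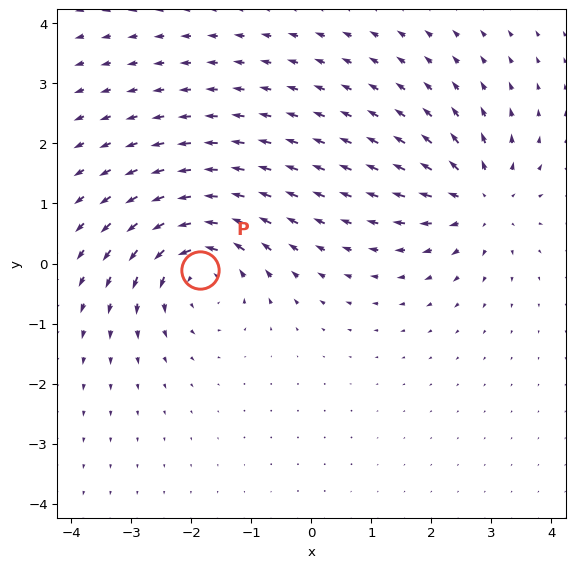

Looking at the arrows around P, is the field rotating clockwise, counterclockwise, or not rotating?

counterclockwise

Near P at (-1.8, -0.1) the arrows circulate counterclockwise. The curl (z-component) there is about +4; positive curl means counterclockwise rotation.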